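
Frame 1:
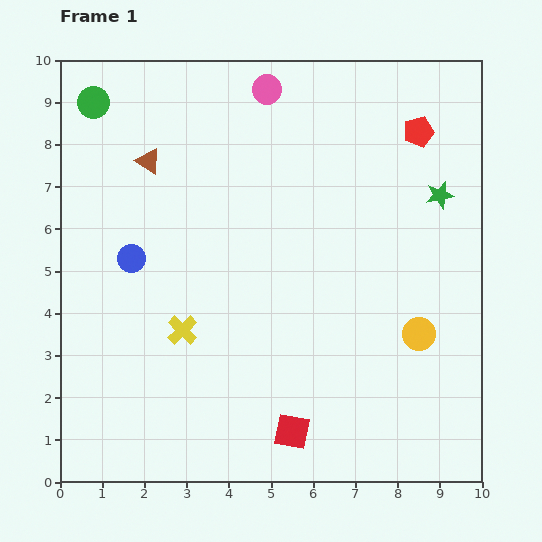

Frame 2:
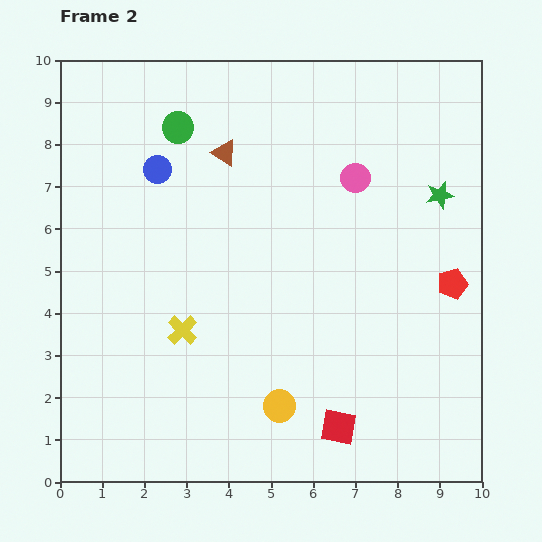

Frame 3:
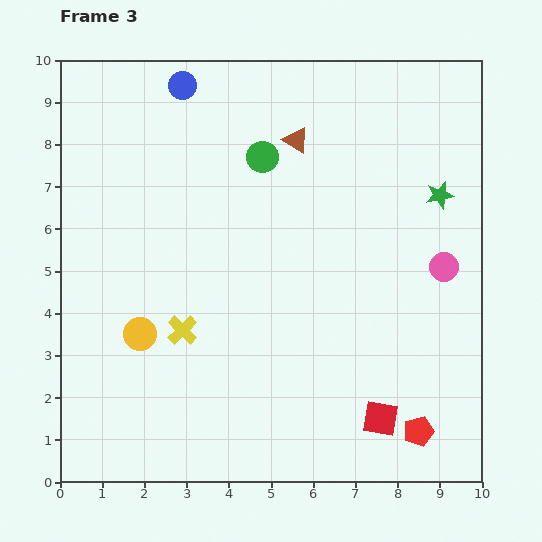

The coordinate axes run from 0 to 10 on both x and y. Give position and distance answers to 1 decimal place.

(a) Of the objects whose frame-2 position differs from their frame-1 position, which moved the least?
the red square

(moved 1.1)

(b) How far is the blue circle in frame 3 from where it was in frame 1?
4.3

The blue circle moved from (1.7, 5.3) to (2.9, 9.4), a distance of √(1.2² + 4.1²) ≈ 4.3.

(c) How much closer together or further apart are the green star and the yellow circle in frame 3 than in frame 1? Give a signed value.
+4.5

Distance in frame 1: 3.3. Distance in frame 3: 7.8.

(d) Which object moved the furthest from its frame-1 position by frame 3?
the red pentagon

(moved 7.1; next 6.6)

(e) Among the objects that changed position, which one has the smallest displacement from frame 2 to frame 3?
the red square

(moved 1.0)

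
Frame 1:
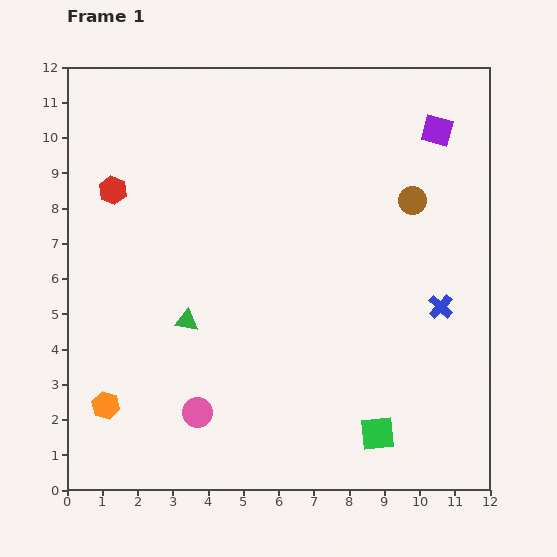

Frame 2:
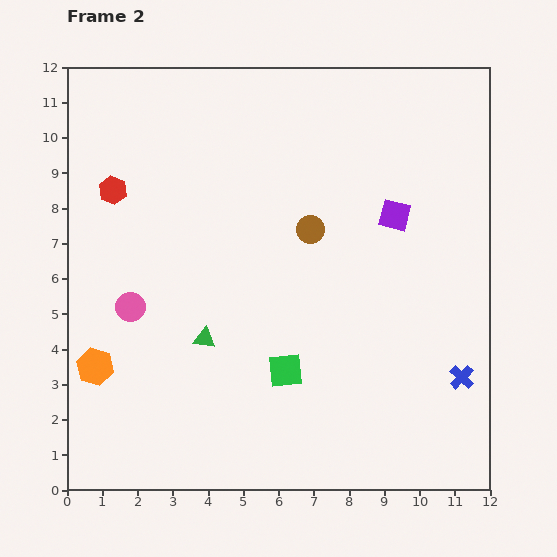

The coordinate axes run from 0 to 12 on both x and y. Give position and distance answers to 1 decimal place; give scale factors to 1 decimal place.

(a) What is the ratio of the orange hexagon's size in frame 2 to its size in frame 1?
1.3×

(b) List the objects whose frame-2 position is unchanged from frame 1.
the red hexagon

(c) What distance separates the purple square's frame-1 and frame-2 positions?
2.7

The purple square moved from (10.5, 10.2) to (9.3, 7.8), a distance of √(1.2² + 2.4²) ≈ 2.7.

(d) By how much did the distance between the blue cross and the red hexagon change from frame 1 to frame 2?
+1.3

Distance in frame 1: 9.9. Distance in frame 2: 11.2.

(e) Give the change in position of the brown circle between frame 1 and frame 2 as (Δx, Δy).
(-2.9, -0.8)

The brown circle was at (9.8, 8.2) in frame 1 and (6.9, 7.4) in frame 2.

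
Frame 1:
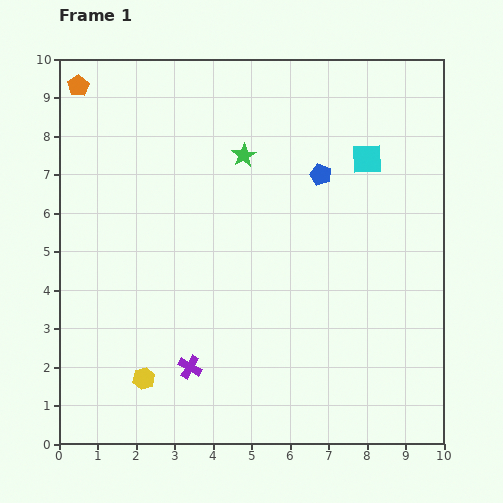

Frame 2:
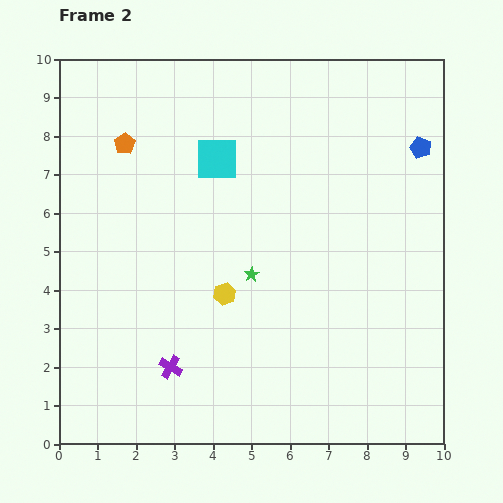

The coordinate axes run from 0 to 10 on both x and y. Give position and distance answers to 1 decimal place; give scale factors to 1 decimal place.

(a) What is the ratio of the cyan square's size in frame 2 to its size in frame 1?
1.4×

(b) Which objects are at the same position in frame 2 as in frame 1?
none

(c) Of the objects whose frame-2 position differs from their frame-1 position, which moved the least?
the purple cross

(moved 0.5)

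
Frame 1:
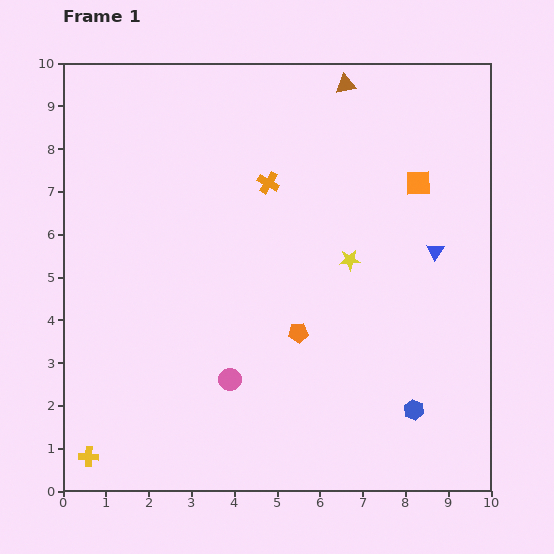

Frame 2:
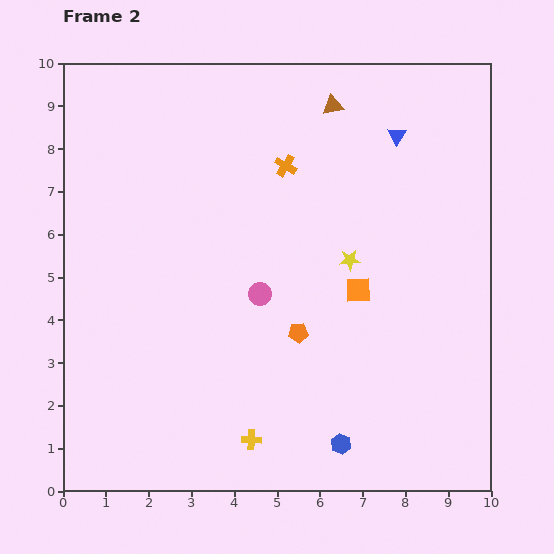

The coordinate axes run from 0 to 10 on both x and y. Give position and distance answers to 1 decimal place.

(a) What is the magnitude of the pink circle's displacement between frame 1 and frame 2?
2.1

The pink circle moved from (3.9, 2.6) to (4.6, 4.6), a distance of √(0.7² + 2.0²) ≈ 2.1.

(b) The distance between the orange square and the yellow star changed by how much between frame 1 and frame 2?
-1.7

Distance in frame 1: 2.4. Distance in frame 2: 0.7.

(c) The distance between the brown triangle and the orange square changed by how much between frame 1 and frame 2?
+1.4

Distance in frame 1: 2.9. Distance in frame 2: 4.3.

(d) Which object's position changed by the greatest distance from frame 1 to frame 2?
the yellow cross

(moved 3.8; next 2.9)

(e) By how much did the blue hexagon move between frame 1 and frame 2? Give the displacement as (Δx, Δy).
(-1.7, -0.8)

The blue hexagon was at (8.2, 1.9) in frame 1 and (6.5, 1.1) in frame 2.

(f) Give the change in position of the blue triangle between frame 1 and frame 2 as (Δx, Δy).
(-0.9, 2.7)

The blue triangle was at (8.7, 5.6) in frame 1 and (7.8, 8.3) in frame 2.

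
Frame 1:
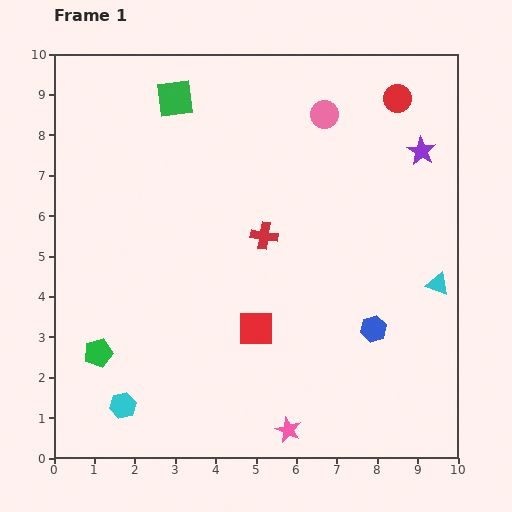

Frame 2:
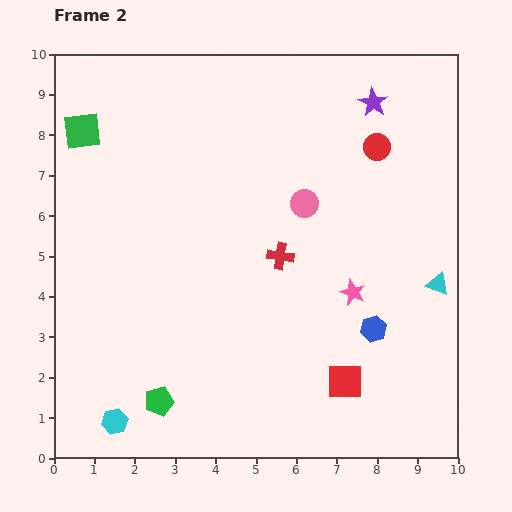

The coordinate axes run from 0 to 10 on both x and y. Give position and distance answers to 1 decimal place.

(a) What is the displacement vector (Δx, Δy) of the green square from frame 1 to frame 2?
(-2.3, -0.8)

The green square was at (3.0, 8.9) in frame 1 and (0.7, 8.1) in frame 2.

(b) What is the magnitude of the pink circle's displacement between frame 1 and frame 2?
2.3

The pink circle moved from (6.7, 8.5) to (6.2, 6.3), a distance of √(0.5² + 2.2²) ≈ 2.3.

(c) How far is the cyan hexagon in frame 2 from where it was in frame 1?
0.4

The cyan hexagon moved from (1.7, 1.3) to (1.5, 0.9), a distance of √(0.2² + 0.4²) ≈ 0.4.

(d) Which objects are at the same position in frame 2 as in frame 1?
the cyan triangle, the blue hexagon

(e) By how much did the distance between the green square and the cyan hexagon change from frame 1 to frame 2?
-0.5

Distance in frame 1: 7.7. Distance in frame 2: 7.2.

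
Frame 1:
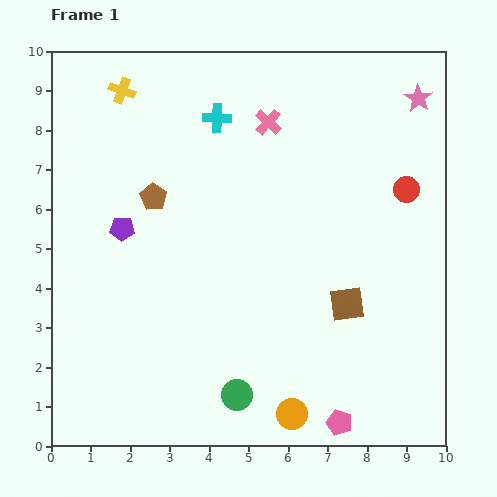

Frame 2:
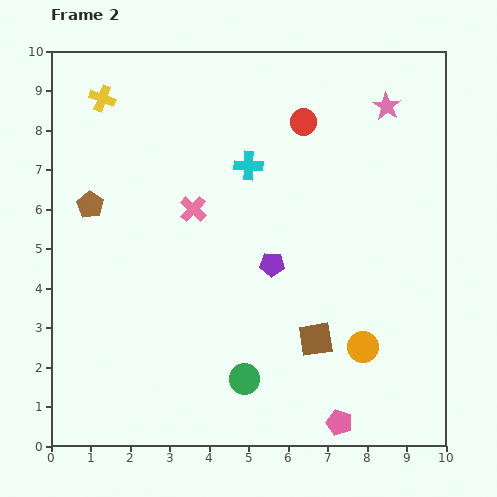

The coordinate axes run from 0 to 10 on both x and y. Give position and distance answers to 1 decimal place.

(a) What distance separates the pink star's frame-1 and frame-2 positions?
0.8

The pink star moved from (9.3, 8.8) to (8.5, 8.6), a distance of √(0.8² + 0.2²) ≈ 0.8.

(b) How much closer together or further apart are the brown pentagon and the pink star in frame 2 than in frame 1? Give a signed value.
+0.7

Distance in frame 1: 7.2. Distance in frame 2: 7.9.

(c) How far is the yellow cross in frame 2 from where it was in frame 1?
0.5

The yellow cross moved from (1.8, 9.0) to (1.3, 8.8), a distance of √(0.5² + 0.2²) ≈ 0.5.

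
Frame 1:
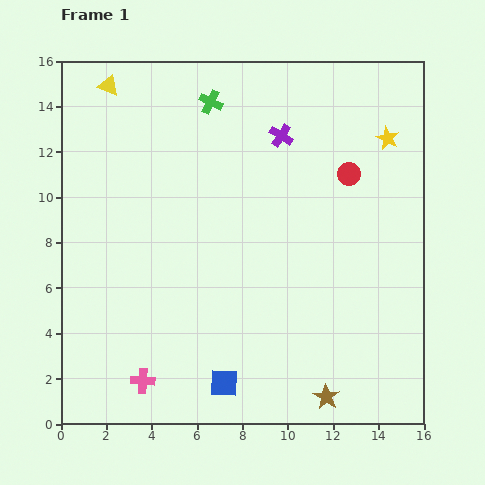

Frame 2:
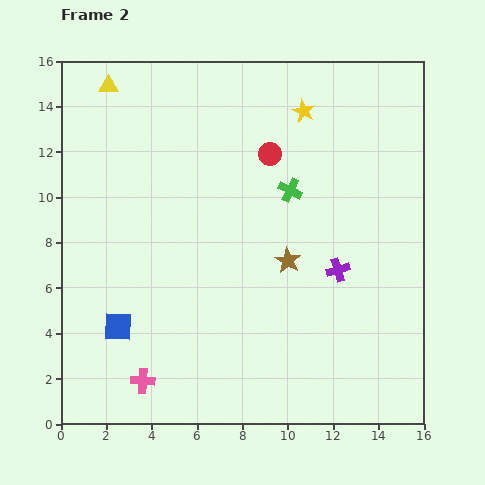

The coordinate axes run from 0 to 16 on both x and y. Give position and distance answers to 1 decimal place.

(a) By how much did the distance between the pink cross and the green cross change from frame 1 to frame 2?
-2.1

Distance in frame 1: 12.7. Distance in frame 2: 10.6.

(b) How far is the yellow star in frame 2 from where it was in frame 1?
3.9

The yellow star moved from (14.4, 12.6) to (10.7, 13.8), a distance of √(3.7² + 1.2²) ≈ 3.9.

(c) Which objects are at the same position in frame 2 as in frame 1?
the yellow triangle, the pink cross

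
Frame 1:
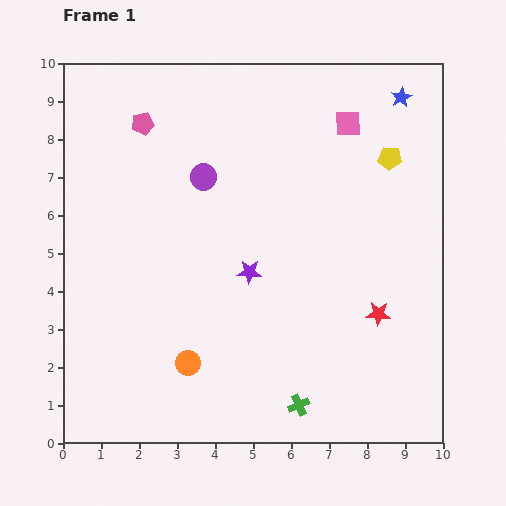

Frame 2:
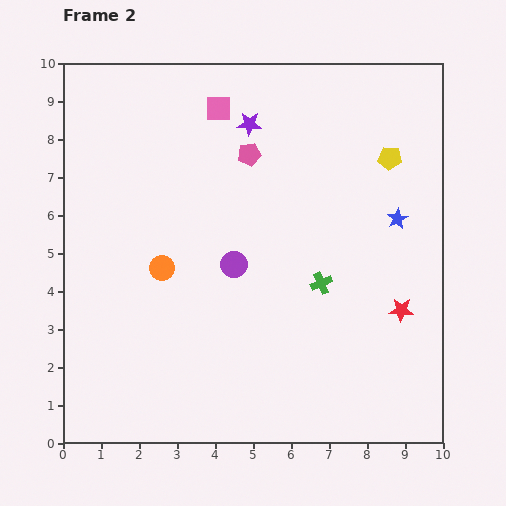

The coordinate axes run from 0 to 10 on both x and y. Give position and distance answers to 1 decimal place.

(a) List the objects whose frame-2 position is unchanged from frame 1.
the yellow pentagon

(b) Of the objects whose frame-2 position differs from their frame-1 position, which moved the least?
the red star

(moved 0.6)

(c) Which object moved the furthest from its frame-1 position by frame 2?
the purple star

(moved 3.9; next 3.4)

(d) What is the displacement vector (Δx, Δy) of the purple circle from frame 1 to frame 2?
(0.8, -2.3)

The purple circle was at (3.7, 7.0) in frame 1 and (4.5, 4.7) in frame 2.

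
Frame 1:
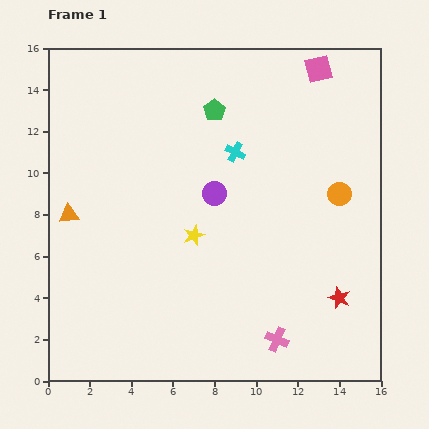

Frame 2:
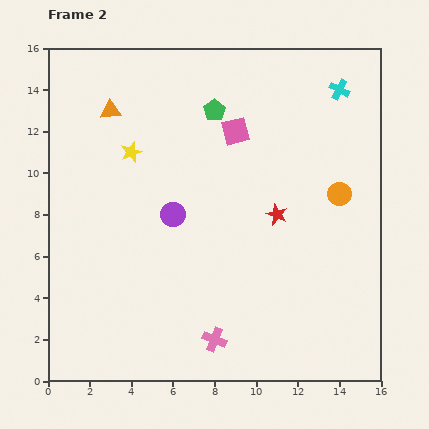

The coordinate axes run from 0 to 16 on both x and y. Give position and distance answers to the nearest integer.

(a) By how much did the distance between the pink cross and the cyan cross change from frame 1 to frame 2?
+4

Distance in frame 1: 9. Distance in frame 2: 13.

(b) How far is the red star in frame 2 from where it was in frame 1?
5

The red star moved from (14, 4) to (11, 8), a distance of √(3² + 4²) ≈ 5.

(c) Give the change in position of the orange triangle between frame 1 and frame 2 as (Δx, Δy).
(2, 5)

The orange triangle was at (1, 8) in frame 1 and (3, 13) in frame 2.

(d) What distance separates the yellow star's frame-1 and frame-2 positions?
5

The yellow star moved from (7, 7) to (4, 11), a distance of √(3² + 4²) ≈ 5.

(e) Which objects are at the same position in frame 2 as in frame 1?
the orange circle, the green pentagon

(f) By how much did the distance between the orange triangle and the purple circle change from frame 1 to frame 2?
-1

Distance in frame 1: 7. Distance in frame 2: 6.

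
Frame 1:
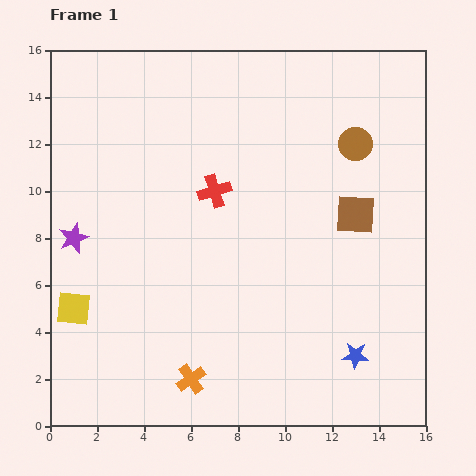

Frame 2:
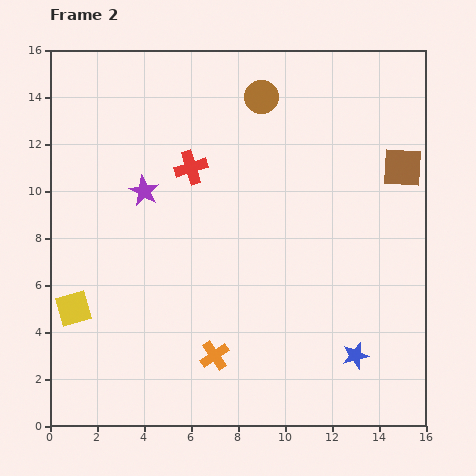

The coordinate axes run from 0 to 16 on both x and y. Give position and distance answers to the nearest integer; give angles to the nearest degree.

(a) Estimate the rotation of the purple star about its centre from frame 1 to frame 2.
21° counter-clockwise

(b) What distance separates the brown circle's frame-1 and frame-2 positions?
4

The brown circle moved from (13, 12) to (9, 14), a distance of √(4² + 2²) ≈ 4.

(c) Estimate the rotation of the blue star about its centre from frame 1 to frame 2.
16° counter-clockwise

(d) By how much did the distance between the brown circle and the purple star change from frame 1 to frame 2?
-7

Distance in frame 1: 13. Distance in frame 2: 6.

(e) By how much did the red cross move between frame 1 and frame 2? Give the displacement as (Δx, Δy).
(-1, 1)

The red cross was at (7, 10) in frame 1 and (6, 11) in frame 2.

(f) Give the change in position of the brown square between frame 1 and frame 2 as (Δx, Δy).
(2, 2)

The brown square was at (13, 9) in frame 1 and (15, 11) in frame 2.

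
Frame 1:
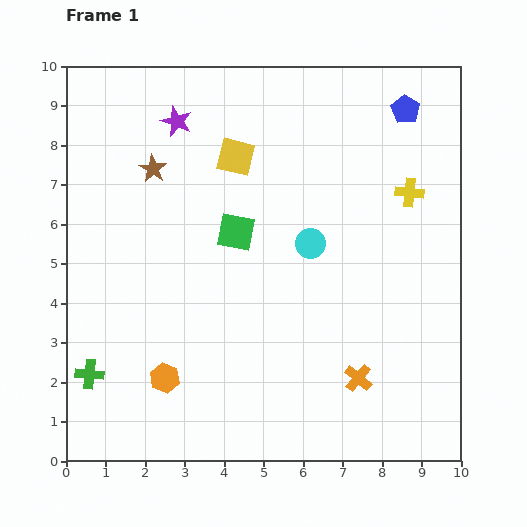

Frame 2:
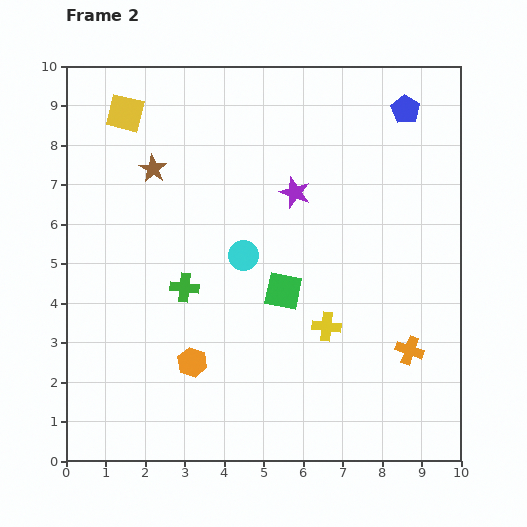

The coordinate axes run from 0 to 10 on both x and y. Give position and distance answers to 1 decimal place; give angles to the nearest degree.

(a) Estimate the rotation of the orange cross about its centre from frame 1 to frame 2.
21° counter-clockwise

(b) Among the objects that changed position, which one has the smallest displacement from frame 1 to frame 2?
the orange hexagon

(moved 0.8)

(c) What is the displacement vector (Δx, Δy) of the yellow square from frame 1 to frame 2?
(-2.8, 1.1)

The yellow square was at (4.3, 7.7) in frame 1 and (1.5, 8.8) in frame 2.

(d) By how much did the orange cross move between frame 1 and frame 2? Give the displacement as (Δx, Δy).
(1.3, 0.7)

The orange cross was at (7.4, 2.1) in frame 1 and (8.7, 2.8) in frame 2.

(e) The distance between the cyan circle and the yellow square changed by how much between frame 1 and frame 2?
+1.8

Distance in frame 1: 2.9. Distance in frame 2: 4.7.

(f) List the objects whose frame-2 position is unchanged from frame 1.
the blue pentagon, the brown star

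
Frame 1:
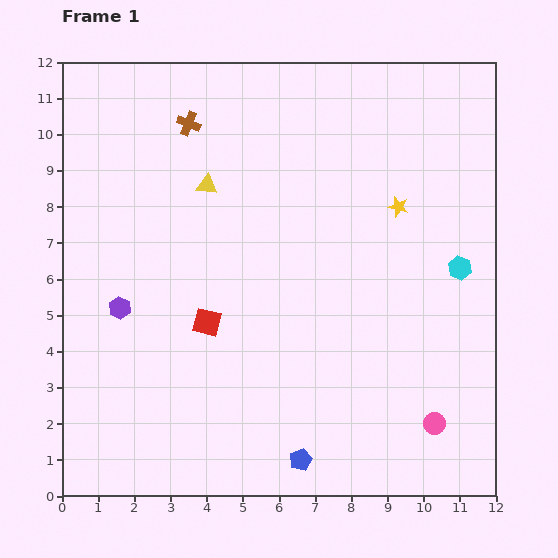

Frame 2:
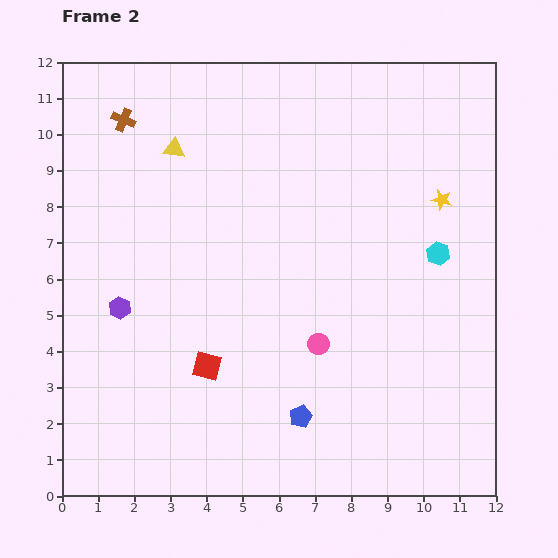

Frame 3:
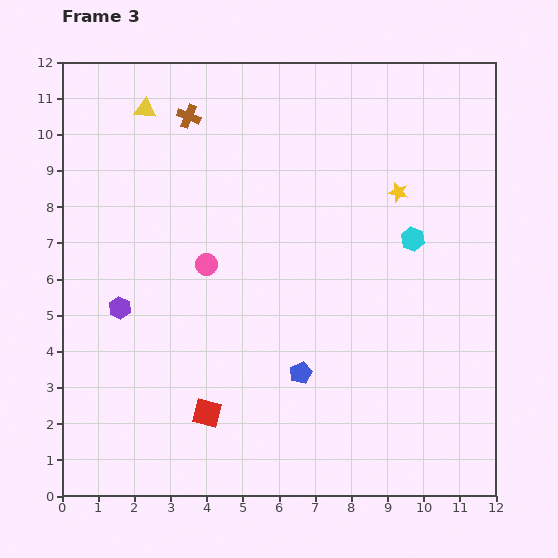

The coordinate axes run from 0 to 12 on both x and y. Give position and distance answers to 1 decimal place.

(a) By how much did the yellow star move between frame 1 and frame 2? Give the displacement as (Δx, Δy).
(1.2, 0.2)

The yellow star was at (9.3, 8.0) in frame 1 and (10.5, 8.2) in frame 2.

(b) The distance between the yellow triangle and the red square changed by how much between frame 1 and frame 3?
+4.8

Distance in frame 1: 3.8. Distance in frame 3: 8.6.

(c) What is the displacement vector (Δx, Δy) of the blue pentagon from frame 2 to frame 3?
(0.0, 1.2)

The blue pentagon was at (6.6, 2.2) in frame 2 and (6.6, 3.4) in frame 3.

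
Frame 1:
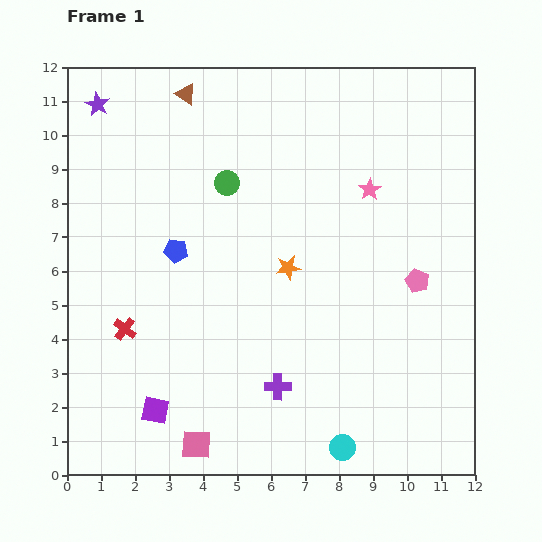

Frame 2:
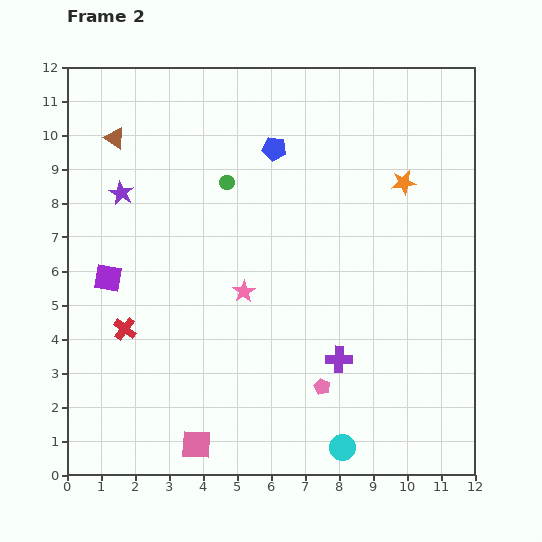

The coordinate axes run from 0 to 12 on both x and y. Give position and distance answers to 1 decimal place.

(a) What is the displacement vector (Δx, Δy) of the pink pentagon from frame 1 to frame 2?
(-2.8, -3.1)

The pink pentagon was at (10.3, 5.7) in frame 1 and (7.5, 2.6) in frame 2.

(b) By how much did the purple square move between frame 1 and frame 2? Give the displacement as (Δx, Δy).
(-1.4, 3.9)

The purple square was at (2.6, 1.9) in frame 1 and (1.2, 5.8) in frame 2.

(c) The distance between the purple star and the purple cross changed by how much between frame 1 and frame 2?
-1.7

Distance in frame 1: 9.8. Distance in frame 2: 8.1.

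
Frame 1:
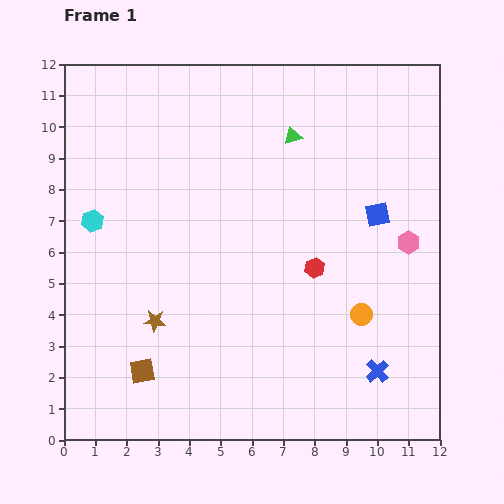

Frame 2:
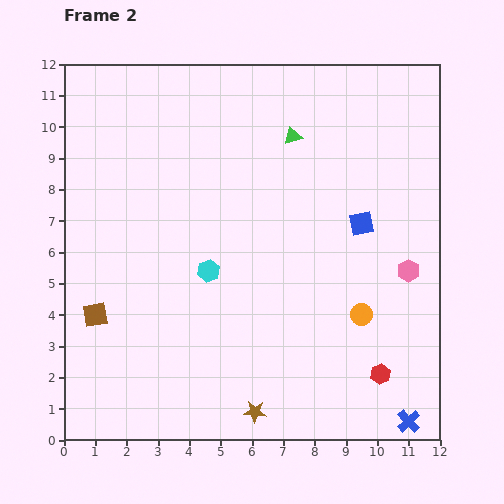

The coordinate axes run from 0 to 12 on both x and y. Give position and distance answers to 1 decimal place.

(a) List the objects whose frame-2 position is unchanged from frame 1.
the orange circle, the green triangle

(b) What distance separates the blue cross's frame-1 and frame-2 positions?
1.9

The blue cross moved from (10.0, 2.2) to (11.0, 0.6), a distance of √(1.0² + 1.6²) ≈ 1.9.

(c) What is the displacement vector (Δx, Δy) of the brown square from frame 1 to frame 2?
(-1.5, 1.8)

The brown square was at (2.5, 2.2) in frame 1 and (1.0, 4.0) in frame 2.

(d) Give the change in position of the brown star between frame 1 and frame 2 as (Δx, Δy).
(3.2, -2.9)

The brown star was at (2.9, 3.8) in frame 1 and (6.1, 0.9) in frame 2.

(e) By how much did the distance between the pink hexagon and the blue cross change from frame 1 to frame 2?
+0.6

Distance in frame 1: 4.2. Distance in frame 2: 4.8.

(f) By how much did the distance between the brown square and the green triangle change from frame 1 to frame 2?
-0.4

Distance in frame 1: 8.9. Distance in frame 2: 8.5.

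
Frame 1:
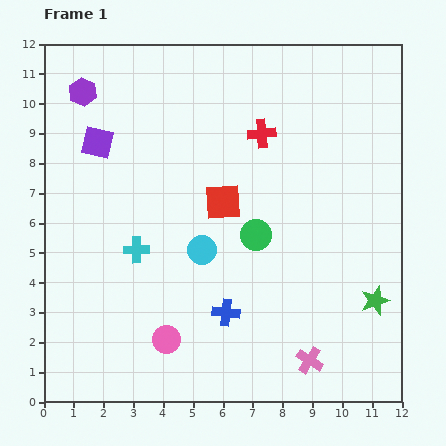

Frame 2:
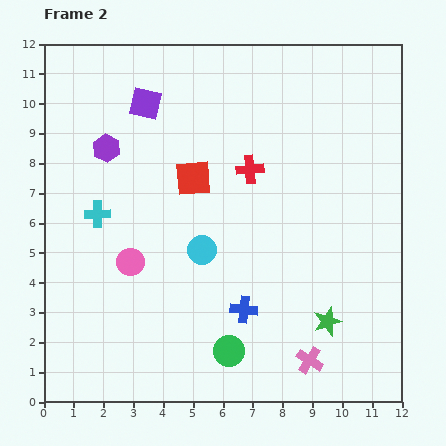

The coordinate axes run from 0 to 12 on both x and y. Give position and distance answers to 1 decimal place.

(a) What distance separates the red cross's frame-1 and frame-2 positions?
1.3

The red cross moved from (7.3, 9.0) to (6.9, 7.8), a distance of √(0.4² + 1.2²) ≈ 1.3.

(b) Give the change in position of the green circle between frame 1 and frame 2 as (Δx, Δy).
(-0.9, -3.9)

The green circle was at (7.1, 5.6) in frame 1 and (6.2, 1.7) in frame 2.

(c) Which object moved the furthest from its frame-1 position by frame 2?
the green circle

(moved 4.0; next 2.9)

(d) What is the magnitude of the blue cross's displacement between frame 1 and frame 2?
0.6

The blue cross moved from (6.1, 3.0) to (6.7, 3.1), a distance of √(0.6² + 0.1²) ≈ 0.6.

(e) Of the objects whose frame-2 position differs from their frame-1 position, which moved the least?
the blue cross

(moved 0.6)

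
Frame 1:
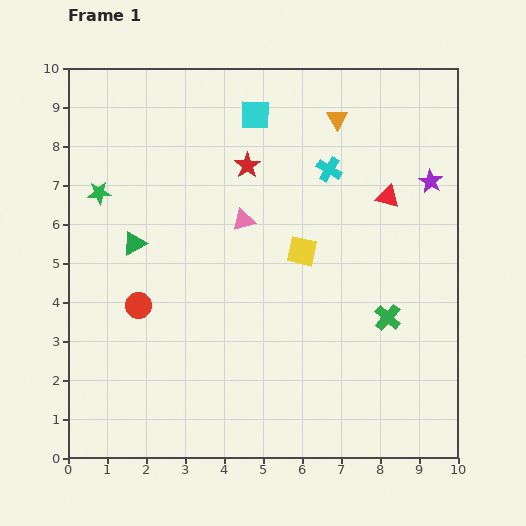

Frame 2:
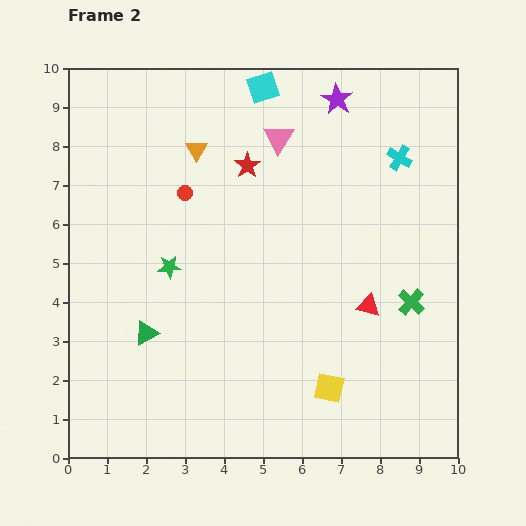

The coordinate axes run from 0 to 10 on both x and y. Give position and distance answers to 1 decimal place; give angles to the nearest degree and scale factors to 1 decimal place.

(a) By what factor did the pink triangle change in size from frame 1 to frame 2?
1.4×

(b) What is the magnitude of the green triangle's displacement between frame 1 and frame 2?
2.3

The green triangle moved from (1.7, 5.5) to (2.0, 3.2), a distance of √(0.3² + 2.3²) ≈ 2.3.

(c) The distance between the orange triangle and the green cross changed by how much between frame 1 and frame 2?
+1.4

Distance in frame 1: 5.3. Distance in frame 2: 6.7.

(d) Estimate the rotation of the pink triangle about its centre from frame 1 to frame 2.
41° counter-clockwise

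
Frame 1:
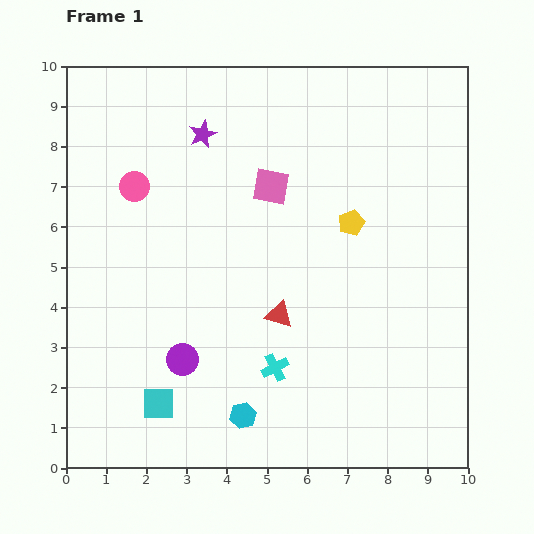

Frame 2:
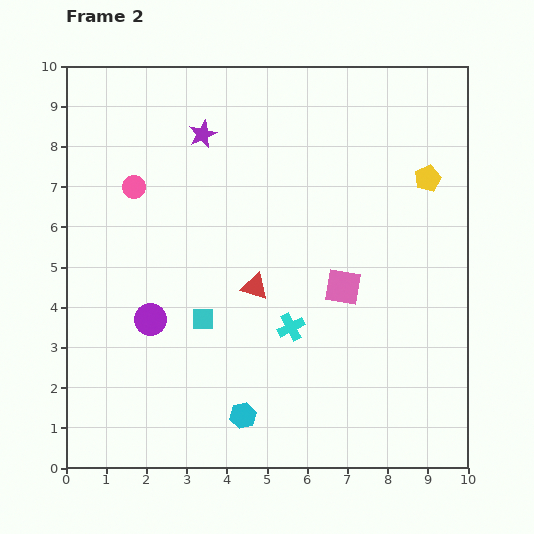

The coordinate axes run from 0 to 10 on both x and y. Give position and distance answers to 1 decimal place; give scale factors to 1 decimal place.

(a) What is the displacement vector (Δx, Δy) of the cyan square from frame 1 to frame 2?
(1.1, 2.1)

The cyan square was at (2.3, 1.6) in frame 1 and (3.4, 3.7) in frame 2.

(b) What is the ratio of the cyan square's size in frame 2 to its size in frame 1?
0.7×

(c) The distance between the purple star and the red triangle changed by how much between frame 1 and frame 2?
-0.9

Distance in frame 1: 4.9. Distance in frame 2: 4.0.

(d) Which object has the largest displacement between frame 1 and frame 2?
the pink square

(moved 3.1; next 2.4)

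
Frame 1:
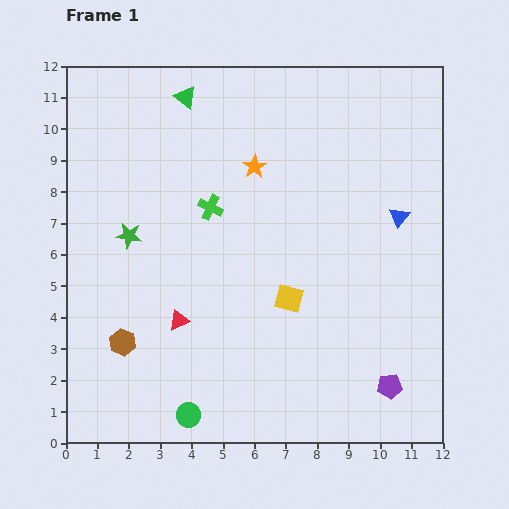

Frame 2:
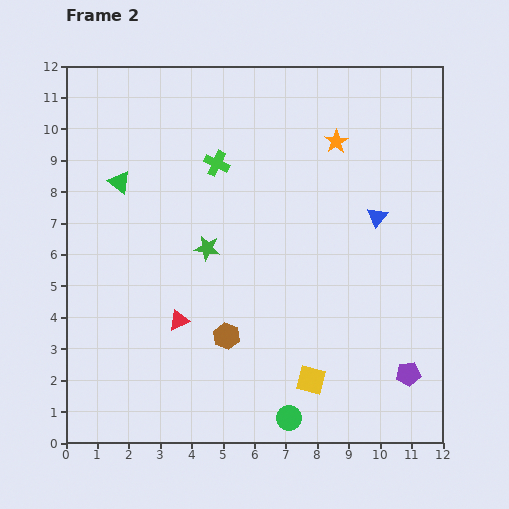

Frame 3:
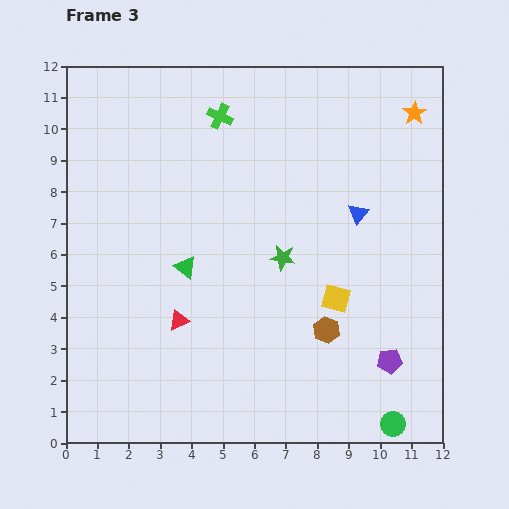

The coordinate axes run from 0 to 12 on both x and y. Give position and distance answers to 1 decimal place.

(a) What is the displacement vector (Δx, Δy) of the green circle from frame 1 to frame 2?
(3.2, -0.1)

The green circle was at (3.9, 0.9) in frame 1 and (7.1, 0.8) in frame 2.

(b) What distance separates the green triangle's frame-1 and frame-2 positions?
3.4

The green triangle moved from (3.8, 11.0) to (1.7, 8.3), a distance of √(2.1² + 2.7²) ≈ 3.4.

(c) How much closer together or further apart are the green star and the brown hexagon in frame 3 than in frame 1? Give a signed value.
-0.7

Distance in frame 1: 3.4. Distance in frame 3: 2.7.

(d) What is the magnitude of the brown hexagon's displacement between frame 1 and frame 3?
6.5

The brown hexagon moved from (1.8, 3.2) to (8.3, 3.6), a distance of √(6.5² + 0.4²) ≈ 6.5.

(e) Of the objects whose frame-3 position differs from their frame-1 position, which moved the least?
the purple pentagon

(moved 0.8)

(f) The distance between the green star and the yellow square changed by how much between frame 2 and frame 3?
-3.2

Distance in frame 2: 5.3. Distance in frame 3: 2.1.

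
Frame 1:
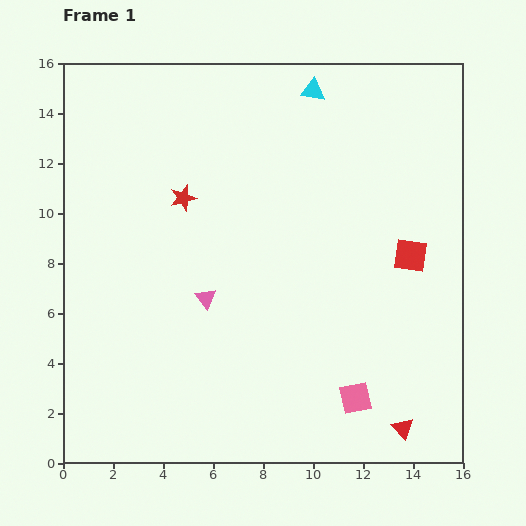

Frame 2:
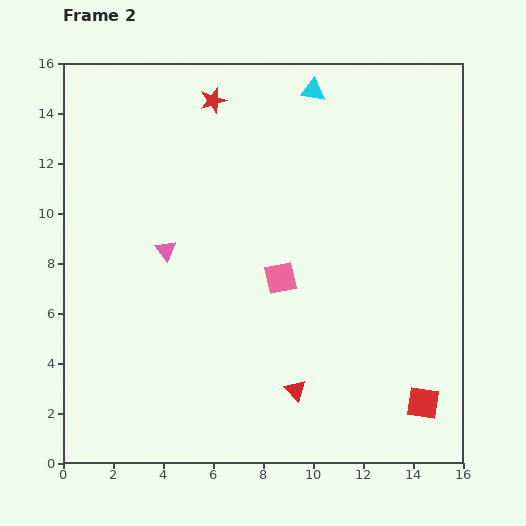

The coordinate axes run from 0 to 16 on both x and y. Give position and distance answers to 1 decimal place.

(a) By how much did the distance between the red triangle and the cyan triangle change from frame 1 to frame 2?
-2.0

Distance in frame 1: 14.0. Distance in frame 2: 12.0.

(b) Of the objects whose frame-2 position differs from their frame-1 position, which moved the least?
the pink triangle

(moved 2.5)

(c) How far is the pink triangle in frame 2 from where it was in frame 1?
2.5

The pink triangle moved from (5.7, 6.6) to (4.1, 8.5), a distance of √(1.6² + 1.9²) ≈ 2.5.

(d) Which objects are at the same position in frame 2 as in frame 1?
the cyan triangle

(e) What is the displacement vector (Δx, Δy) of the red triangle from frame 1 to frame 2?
(-4.3, 1.5)

The red triangle was at (13.6, 1.4) in frame 1 and (9.3, 2.9) in frame 2.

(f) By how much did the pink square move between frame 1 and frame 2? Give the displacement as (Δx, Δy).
(-3.0, 4.8)

The pink square was at (11.7, 2.6) in frame 1 and (8.7, 7.4) in frame 2.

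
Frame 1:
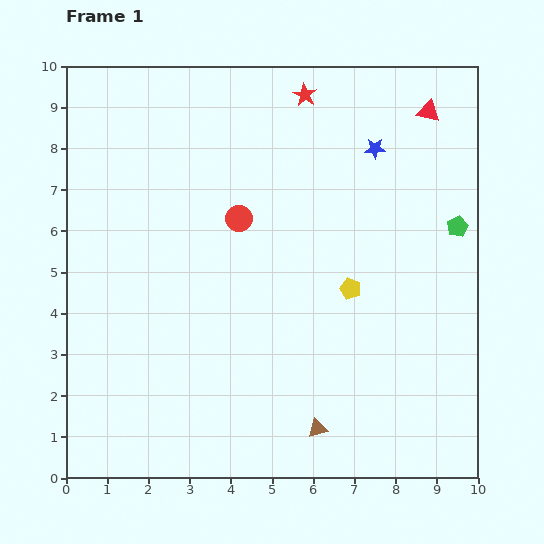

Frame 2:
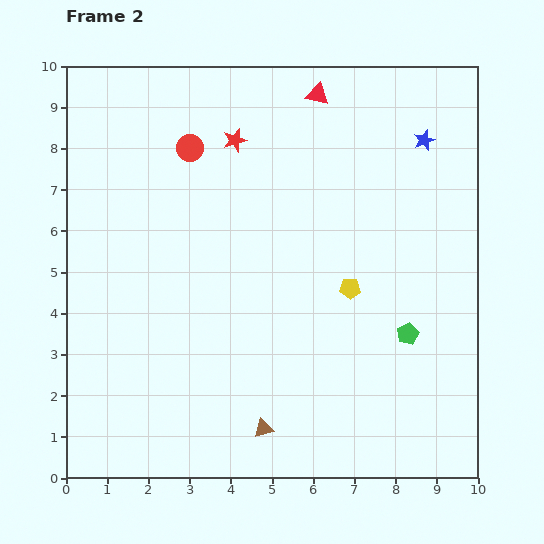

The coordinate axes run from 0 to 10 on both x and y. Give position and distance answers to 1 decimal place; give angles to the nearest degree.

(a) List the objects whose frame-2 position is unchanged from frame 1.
the yellow pentagon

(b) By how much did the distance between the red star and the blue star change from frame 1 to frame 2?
+2.5

Distance in frame 1: 2.1. Distance in frame 2: 4.6.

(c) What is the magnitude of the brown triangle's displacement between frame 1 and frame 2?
1.3

The brown triangle moved from (6.1, 1.2) to (4.8, 1.2), a distance of √(1.3² + 0.0²) ≈ 1.3.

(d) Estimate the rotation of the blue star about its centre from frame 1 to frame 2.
20° counter-clockwise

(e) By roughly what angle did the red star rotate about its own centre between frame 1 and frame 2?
25° clockwise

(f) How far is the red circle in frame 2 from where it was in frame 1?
2.1

The red circle moved from (4.2, 6.3) to (3.0, 8.0), a distance of √(1.2² + 1.7²) ≈ 2.1.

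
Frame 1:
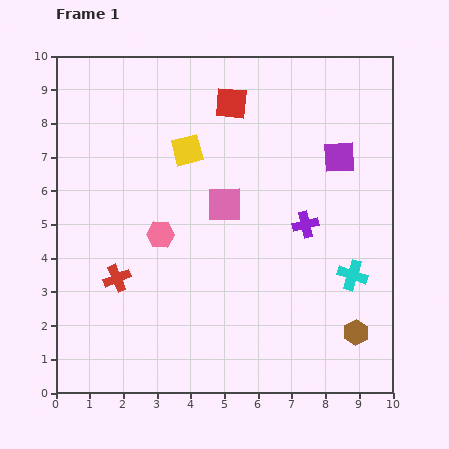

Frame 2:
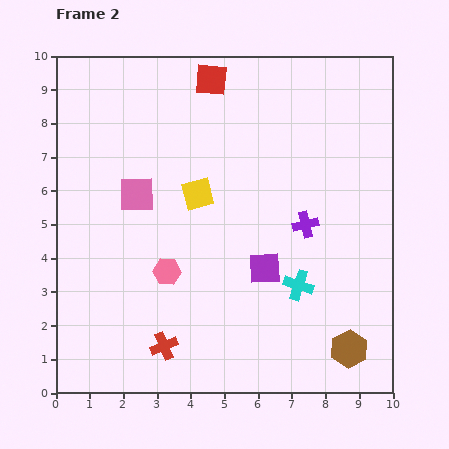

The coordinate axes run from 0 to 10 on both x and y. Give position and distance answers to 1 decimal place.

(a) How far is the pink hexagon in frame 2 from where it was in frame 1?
1.1

The pink hexagon moved from (3.1, 4.7) to (3.3, 3.6), a distance of √(0.2² + 1.1²) ≈ 1.1.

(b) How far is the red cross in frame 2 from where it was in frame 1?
2.4

The red cross moved from (1.8, 3.4) to (3.2, 1.4), a distance of √(1.4² + 2.0²) ≈ 2.4.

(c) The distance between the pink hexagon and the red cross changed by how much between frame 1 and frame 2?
+0.4

Distance in frame 1: 1.8. Distance in frame 2: 2.2.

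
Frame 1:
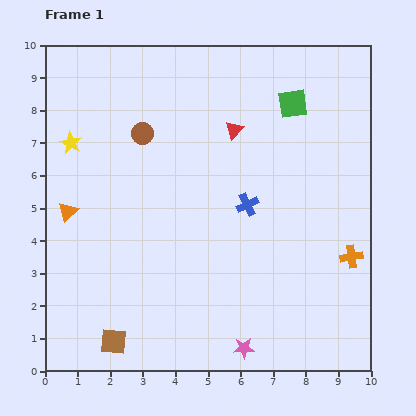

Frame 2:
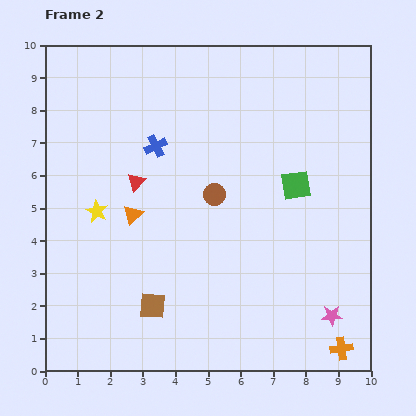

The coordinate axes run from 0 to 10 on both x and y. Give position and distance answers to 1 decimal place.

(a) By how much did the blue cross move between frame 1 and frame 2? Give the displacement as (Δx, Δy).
(-2.8, 1.8)

The blue cross was at (6.2, 5.1) in frame 1 and (3.4, 6.9) in frame 2.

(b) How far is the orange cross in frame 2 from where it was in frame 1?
2.8

The orange cross moved from (9.4, 3.5) to (9.1, 0.7), a distance of √(0.3² + 2.8²) ≈ 2.8.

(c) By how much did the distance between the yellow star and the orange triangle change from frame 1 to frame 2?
-1.0

Distance in frame 1: 2.1. Distance in frame 2: 1.1.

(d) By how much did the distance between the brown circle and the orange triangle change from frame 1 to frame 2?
-0.7

Distance in frame 1: 3.3. Distance in frame 2: 2.6.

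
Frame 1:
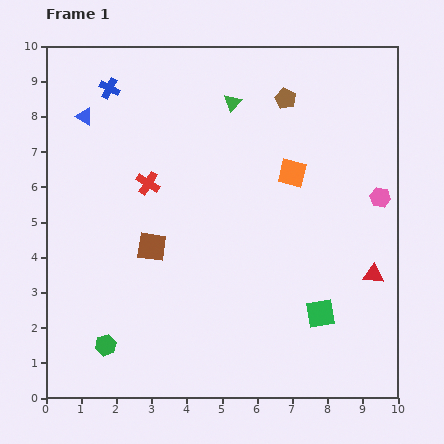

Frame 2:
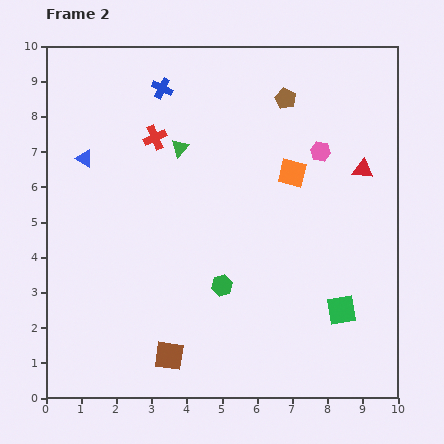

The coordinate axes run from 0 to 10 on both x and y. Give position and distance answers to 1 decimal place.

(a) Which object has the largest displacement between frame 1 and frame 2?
the green hexagon

(moved 3.7; next 3.1)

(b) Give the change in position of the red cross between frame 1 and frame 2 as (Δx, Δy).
(0.2, 1.3)

The red cross was at (2.9, 6.1) in frame 1 and (3.1, 7.4) in frame 2.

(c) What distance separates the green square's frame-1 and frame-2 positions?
0.6

The green square moved from (7.8, 2.4) to (8.4, 2.5), a distance of √(0.6² + 0.1²) ≈ 0.6.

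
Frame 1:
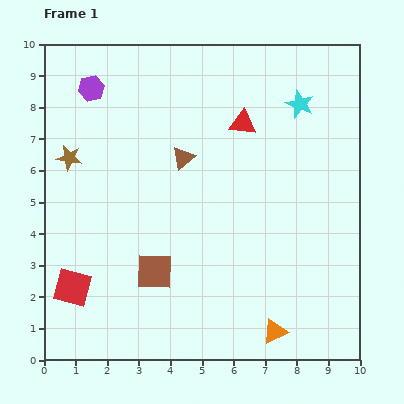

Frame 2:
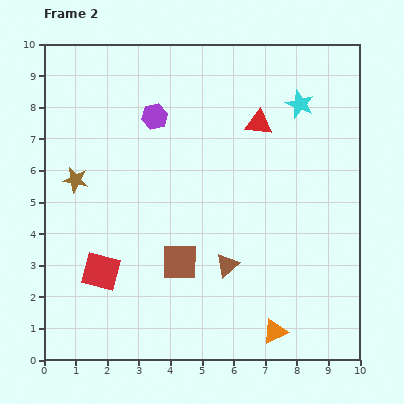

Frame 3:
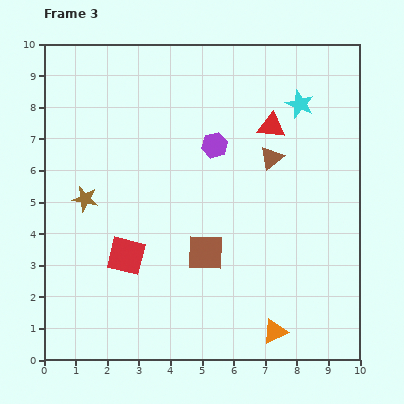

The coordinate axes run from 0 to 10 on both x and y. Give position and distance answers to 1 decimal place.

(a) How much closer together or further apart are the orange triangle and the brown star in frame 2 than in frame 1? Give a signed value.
-0.6

Distance in frame 1: 8.5. Distance in frame 2: 7.9.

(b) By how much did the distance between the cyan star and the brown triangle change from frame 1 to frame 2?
+1.5

Distance in frame 1: 4.1. Distance in frame 2: 5.6.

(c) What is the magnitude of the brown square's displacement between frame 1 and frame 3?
1.7

The brown square moved from (3.5, 2.8) to (5.1, 3.4), a distance of √(1.6² + 0.6²) ≈ 1.7.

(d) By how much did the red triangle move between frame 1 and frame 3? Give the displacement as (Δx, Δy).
(0.9, -0.1)

The red triangle was at (6.3, 7.5) in frame 1 and (7.2, 7.4) in frame 3.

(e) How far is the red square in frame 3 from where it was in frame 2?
0.9

The red square moved from (1.8, 2.8) to (2.6, 3.3), a distance of √(0.8² + 0.5²) ≈ 0.9.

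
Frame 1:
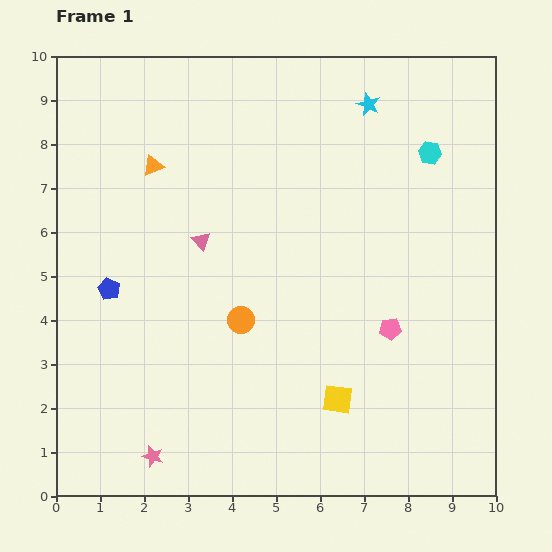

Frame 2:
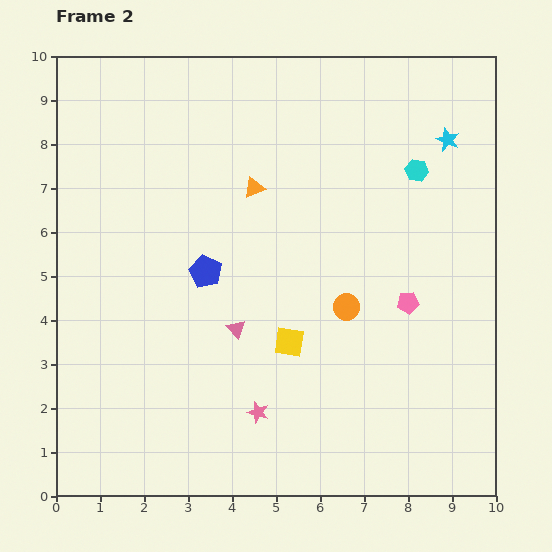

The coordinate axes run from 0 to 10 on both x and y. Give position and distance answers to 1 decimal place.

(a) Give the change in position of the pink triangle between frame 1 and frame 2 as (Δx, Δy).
(0.8, -2.0)

The pink triangle was at (3.3, 5.8) in frame 1 and (4.1, 3.8) in frame 2.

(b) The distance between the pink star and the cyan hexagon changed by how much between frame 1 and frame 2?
-2.7

Distance in frame 1: 9.3. Distance in frame 2: 6.6.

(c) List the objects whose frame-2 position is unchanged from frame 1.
none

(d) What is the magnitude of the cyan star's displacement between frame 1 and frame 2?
2.0

The cyan star moved from (7.1, 8.9) to (8.9, 8.1), a distance of √(1.8² + 0.8²) ≈ 2.0.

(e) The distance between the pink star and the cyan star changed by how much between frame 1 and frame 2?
-1.9

Distance in frame 1: 9.4. Distance in frame 2: 7.5.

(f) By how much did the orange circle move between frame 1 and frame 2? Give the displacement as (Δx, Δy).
(2.4, 0.3)

The orange circle was at (4.2, 4.0) in frame 1 and (6.6, 4.3) in frame 2.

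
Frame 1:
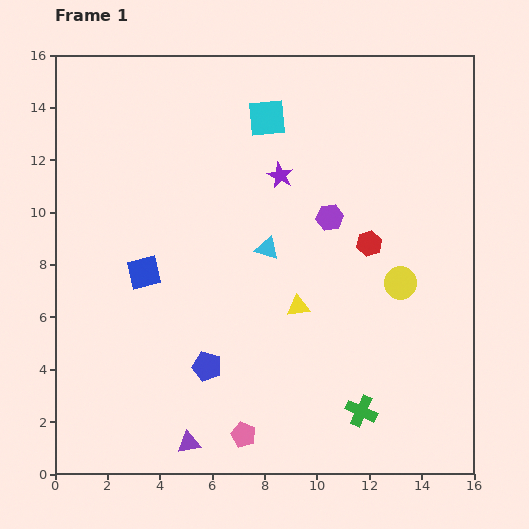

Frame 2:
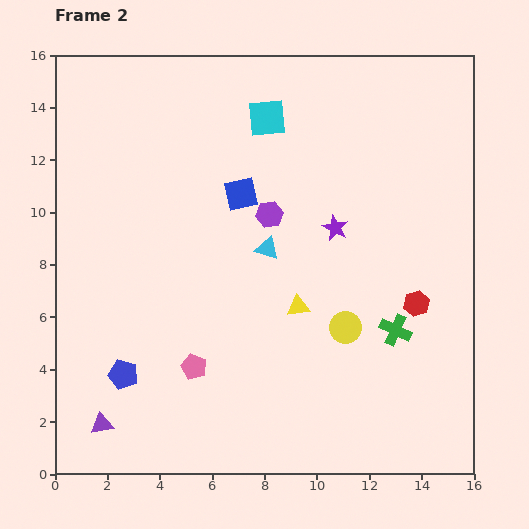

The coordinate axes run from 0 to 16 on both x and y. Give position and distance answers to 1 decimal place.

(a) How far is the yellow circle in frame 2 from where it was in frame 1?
2.7

The yellow circle moved from (13.2, 7.3) to (11.1, 5.6), a distance of √(2.1² + 1.7²) ≈ 2.7.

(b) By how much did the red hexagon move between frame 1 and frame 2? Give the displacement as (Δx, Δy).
(1.8, -2.3)

The red hexagon was at (12.0, 8.8) in frame 1 and (13.8, 6.5) in frame 2.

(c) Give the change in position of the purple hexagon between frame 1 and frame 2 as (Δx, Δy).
(-2.3, 0.1)

The purple hexagon was at (10.5, 9.8) in frame 1 and (8.2, 9.9) in frame 2.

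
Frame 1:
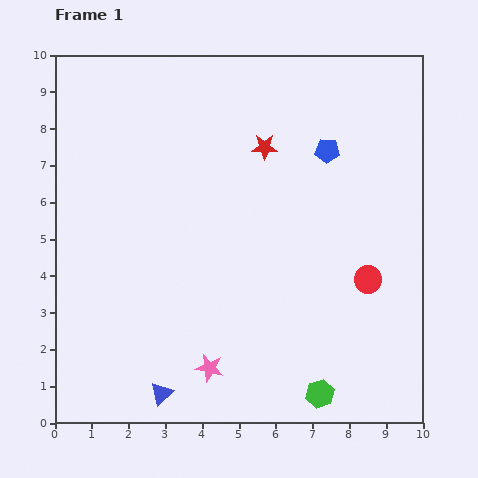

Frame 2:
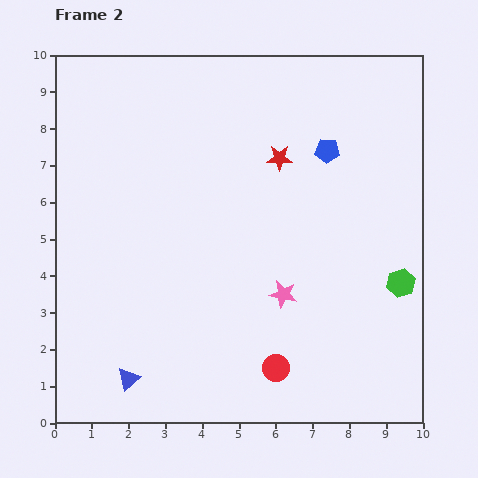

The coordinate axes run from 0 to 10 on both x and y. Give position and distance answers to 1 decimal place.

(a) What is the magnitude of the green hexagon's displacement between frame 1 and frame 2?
3.7

The green hexagon moved from (7.2, 0.8) to (9.4, 3.8), a distance of √(2.2² + 3.0²) ≈ 3.7.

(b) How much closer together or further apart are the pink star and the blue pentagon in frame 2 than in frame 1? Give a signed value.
-2.6

Distance in frame 1: 6.7. Distance in frame 2: 4.1.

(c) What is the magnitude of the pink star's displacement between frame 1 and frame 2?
2.8

The pink star moved from (4.2, 1.5) to (6.2, 3.5), a distance of √(2.0² + 2.0²) ≈ 2.8.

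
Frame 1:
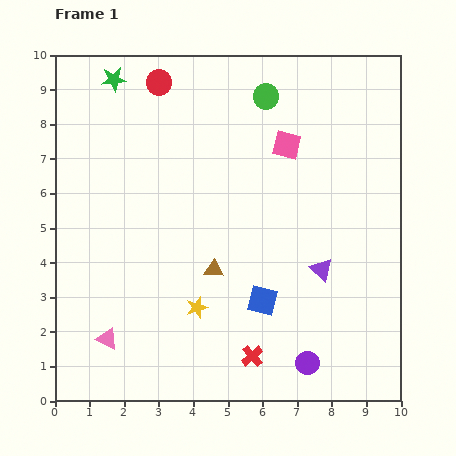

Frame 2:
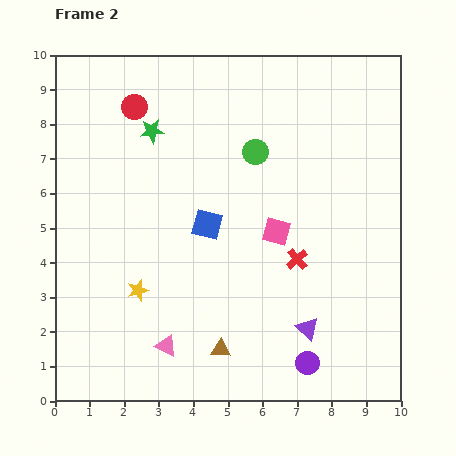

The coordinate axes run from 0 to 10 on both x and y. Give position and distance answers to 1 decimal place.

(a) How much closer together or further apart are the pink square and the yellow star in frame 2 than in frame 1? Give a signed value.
-1.1

Distance in frame 1: 5.4. Distance in frame 2: 4.3.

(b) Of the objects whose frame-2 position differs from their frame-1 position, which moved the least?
the red circle

(moved 1.0)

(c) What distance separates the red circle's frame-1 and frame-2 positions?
1.0

The red circle moved from (3.0, 9.2) to (2.3, 8.5), a distance of √(0.7² + 0.7²) ≈ 1.0.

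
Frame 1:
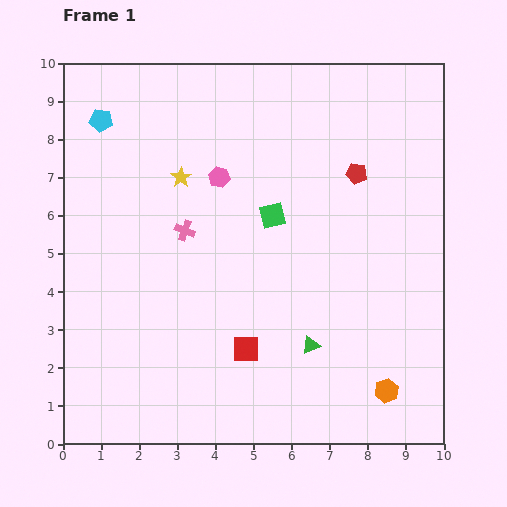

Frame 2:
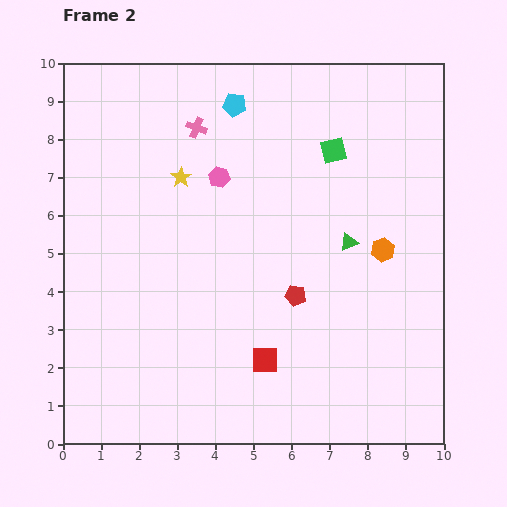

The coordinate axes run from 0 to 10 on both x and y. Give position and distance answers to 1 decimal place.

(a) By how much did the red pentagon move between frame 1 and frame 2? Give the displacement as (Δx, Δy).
(-1.6, -3.2)

The red pentagon was at (7.7, 7.1) in frame 1 and (6.1, 3.9) in frame 2.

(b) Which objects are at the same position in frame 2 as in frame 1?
the pink hexagon, the yellow star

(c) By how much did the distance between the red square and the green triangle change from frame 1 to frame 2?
+2.1

Distance in frame 1: 1.7. Distance in frame 2: 3.8.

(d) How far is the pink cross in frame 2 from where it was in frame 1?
2.7

The pink cross moved from (3.2, 5.6) to (3.5, 8.3), a distance of √(0.3² + 2.7²) ≈ 2.7.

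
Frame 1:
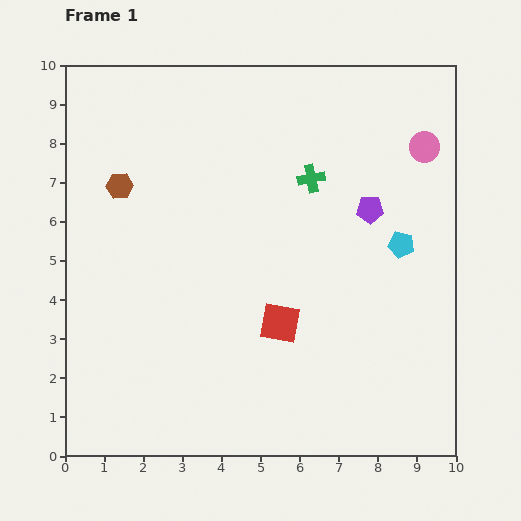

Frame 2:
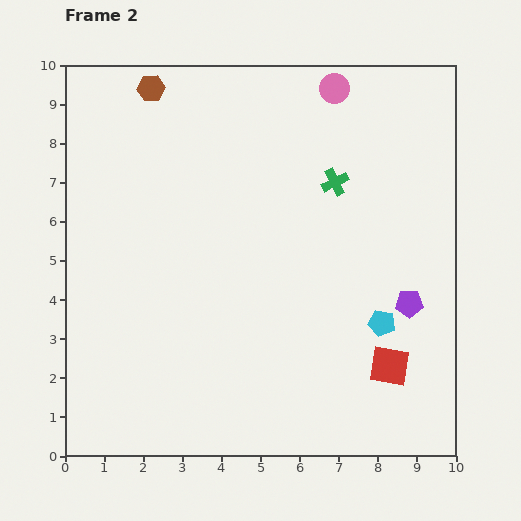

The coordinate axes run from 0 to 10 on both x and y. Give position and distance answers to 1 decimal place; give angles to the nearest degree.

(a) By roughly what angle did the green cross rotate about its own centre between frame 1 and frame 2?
16° counter-clockwise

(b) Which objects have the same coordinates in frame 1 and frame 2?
none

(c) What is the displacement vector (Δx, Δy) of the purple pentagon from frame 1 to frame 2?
(1.0, -2.4)

The purple pentagon was at (7.8, 6.3) in frame 1 and (8.8, 3.9) in frame 2.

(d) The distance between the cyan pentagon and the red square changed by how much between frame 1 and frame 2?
-2.6

Distance in frame 1: 3.7. Distance in frame 2: 1.1.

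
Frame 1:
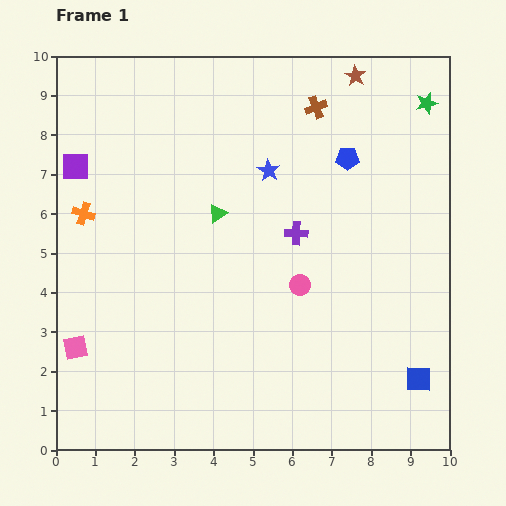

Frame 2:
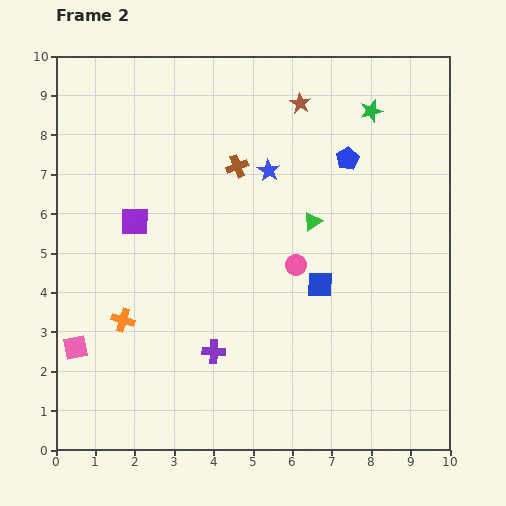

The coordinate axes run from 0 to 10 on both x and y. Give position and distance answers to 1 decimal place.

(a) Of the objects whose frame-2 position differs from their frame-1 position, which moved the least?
the pink circle

(moved 0.5)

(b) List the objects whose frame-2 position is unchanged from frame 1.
the blue star, the pink square, the blue pentagon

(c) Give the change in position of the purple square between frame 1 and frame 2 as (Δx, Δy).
(1.5, -1.4)

The purple square was at (0.5, 7.2) in frame 1 and (2.0, 5.8) in frame 2.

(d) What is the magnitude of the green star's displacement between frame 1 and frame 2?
1.4

The green star moved from (9.4, 8.8) to (8.0, 8.6), a distance of √(1.4² + 0.2²) ≈ 1.4.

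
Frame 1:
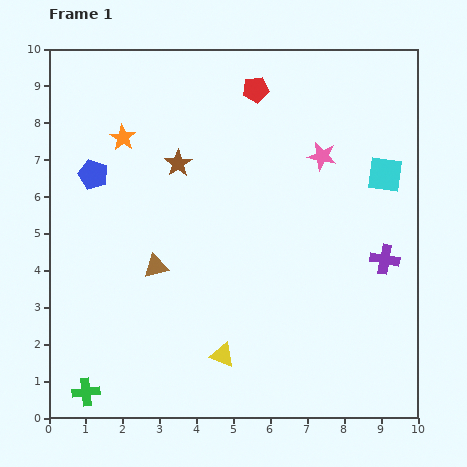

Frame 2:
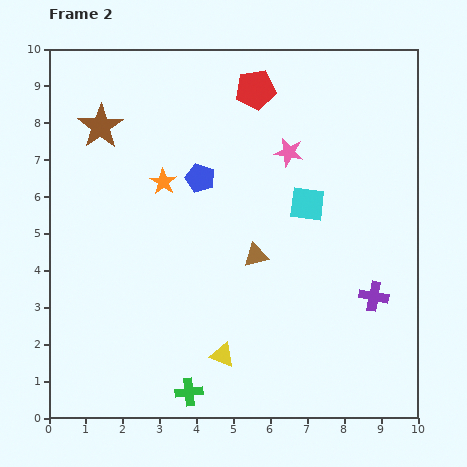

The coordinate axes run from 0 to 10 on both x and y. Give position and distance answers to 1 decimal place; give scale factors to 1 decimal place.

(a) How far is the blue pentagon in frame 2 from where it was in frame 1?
2.9

The blue pentagon moved from (1.2, 6.6) to (4.1, 6.5), a distance of √(2.9² + 0.1²) ≈ 2.9.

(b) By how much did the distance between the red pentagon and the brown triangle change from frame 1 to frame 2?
-1.0

Distance in frame 1: 5.5. Distance in frame 2: 4.5.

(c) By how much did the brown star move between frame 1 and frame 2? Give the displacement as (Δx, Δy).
(-2.1, 1.0)

The brown star was at (3.5, 6.9) in frame 1 and (1.4, 7.9) in frame 2.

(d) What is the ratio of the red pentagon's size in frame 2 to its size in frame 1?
1.5×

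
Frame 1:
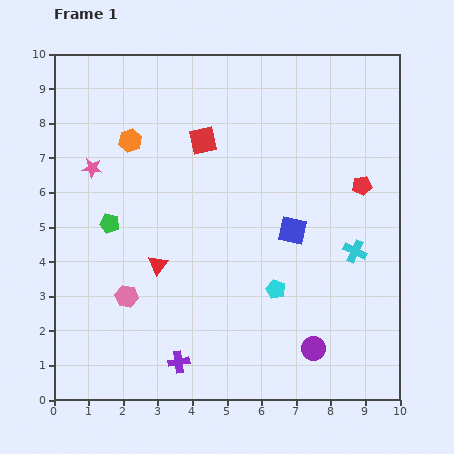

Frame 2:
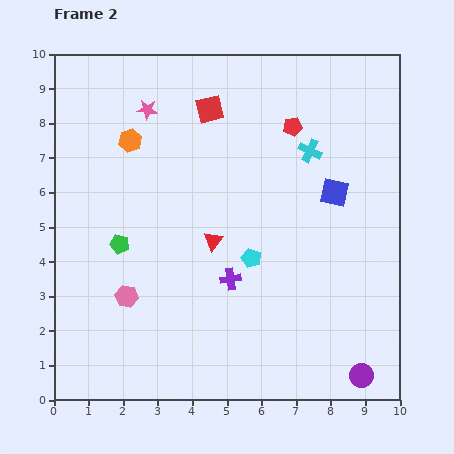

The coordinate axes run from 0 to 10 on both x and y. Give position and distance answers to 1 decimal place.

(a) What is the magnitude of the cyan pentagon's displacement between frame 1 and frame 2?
1.1

The cyan pentagon moved from (6.4, 3.2) to (5.7, 4.1), a distance of √(0.7² + 0.9²) ≈ 1.1.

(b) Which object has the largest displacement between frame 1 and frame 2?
the cyan cross

(moved 3.2; next 2.8)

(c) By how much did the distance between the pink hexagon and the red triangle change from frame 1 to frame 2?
+1.7

Distance in frame 1: 1.3. Distance in frame 2: 3.0.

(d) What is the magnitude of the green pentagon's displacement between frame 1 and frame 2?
0.7

The green pentagon moved from (1.6, 5.1) to (1.9, 4.5), a distance of √(0.3² + 0.6²) ≈ 0.7.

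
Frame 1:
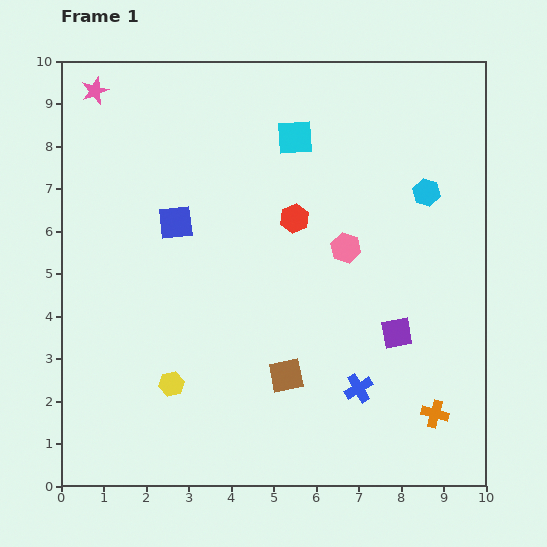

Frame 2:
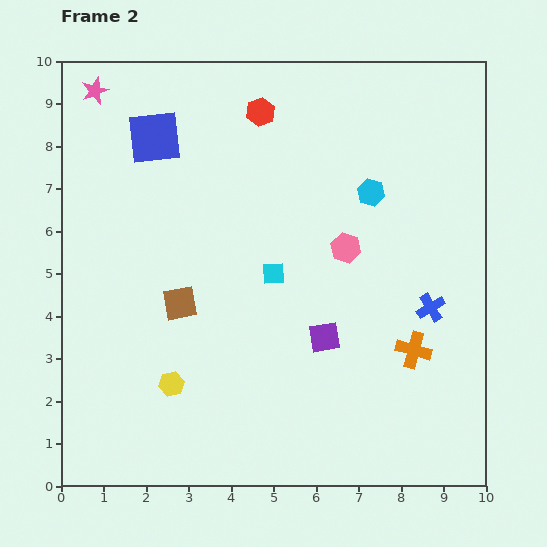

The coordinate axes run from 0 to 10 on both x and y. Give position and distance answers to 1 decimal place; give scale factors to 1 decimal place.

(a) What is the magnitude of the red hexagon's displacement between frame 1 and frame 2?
2.6

The red hexagon moved from (5.5, 6.3) to (4.7, 8.8), a distance of √(0.8² + 2.5²) ≈ 2.6.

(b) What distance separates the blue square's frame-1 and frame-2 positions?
2.1

The blue square moved from (2.7, 6.2) to (2.2, 8.2), a distance of √(0.5² + 2.0²) ≈ 2.1.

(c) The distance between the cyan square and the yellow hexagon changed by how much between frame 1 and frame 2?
-3.0

Distance in frame 1: 6.5. Distance in frame 2: 3.5.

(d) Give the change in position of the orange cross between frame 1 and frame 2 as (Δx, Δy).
(-0.5, 1.5)

The orange cross was at (8.8, 1.7) in frame 1 and (8.3, 3.2) in frame 2.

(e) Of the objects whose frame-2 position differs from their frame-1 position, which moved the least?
the cyan hexagon

(moved 1.3)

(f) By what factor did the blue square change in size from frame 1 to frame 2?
1.5×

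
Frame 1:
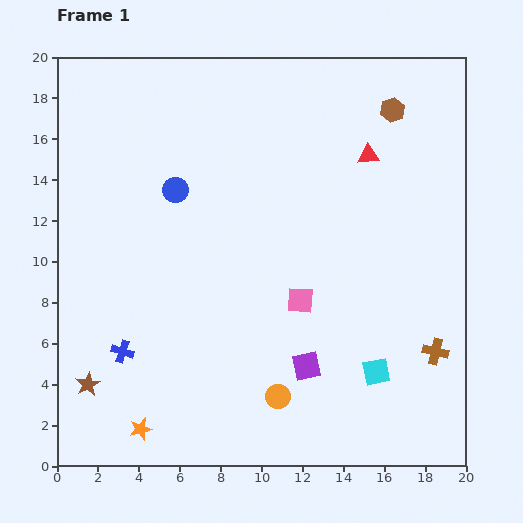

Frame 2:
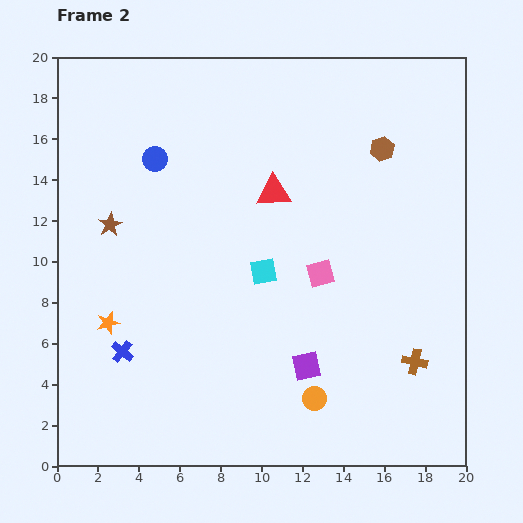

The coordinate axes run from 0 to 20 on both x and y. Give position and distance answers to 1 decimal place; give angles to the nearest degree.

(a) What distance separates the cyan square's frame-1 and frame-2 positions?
7.4

The cyan square moved from (15.6, 4.6) to (10.1, 9.5), a distance of √(5.5² + 4.9²) ≈ 7.4.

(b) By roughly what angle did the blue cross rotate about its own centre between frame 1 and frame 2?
21° clockwise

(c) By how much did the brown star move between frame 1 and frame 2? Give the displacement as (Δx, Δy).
(1.1, 7.8)

The brown star was at (1.5, 4.0) in frame 1 and (2.6, 11.8) in frame 2.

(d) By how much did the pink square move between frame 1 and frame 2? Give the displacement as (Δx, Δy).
(1.0, 1.3)

The pink square was at (11.9, 8.1) in frame 1 and (12.9, 9.4) in frame 2.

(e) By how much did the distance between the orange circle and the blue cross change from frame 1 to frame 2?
+1.8

Distance in frame 1: 7.9. Distance in frame 2: 9.7.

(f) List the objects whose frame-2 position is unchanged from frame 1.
the purple square, the blue cross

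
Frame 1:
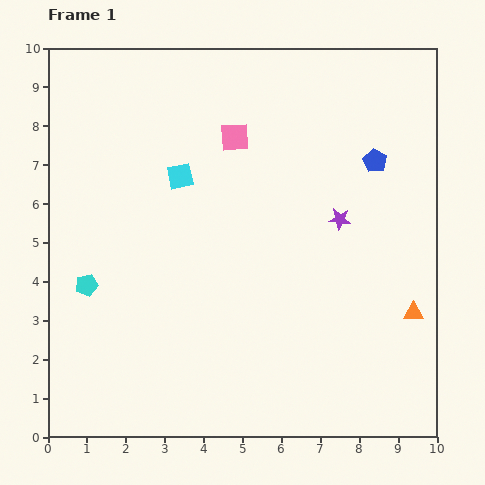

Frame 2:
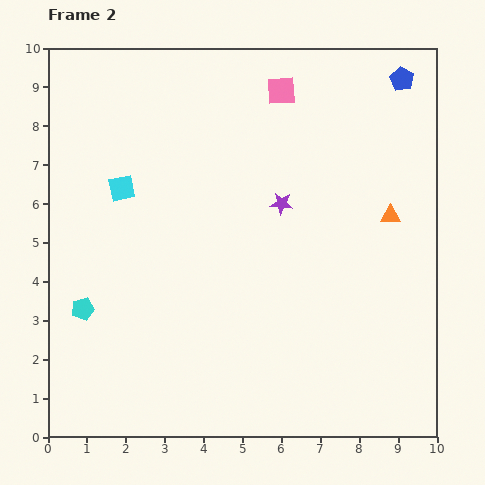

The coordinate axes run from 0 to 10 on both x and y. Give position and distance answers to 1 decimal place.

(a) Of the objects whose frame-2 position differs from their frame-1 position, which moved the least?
the cyan pentagon

(moved 0.6)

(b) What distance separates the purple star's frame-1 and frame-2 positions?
1.6

The purple star moved from (7.5, 5.6) to (6.0, 6.0), a distance of √(1.5² + 0.4²) ≈ 1.6.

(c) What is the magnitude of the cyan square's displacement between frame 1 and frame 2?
1.5

The cyan square moved from (3.4, 6.7) to (1.9, 6.4), a distance of √(1.5² + 0.3²) ≈ 1.5.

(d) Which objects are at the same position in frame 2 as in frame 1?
none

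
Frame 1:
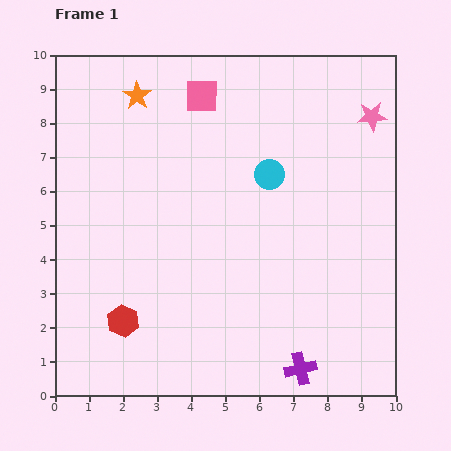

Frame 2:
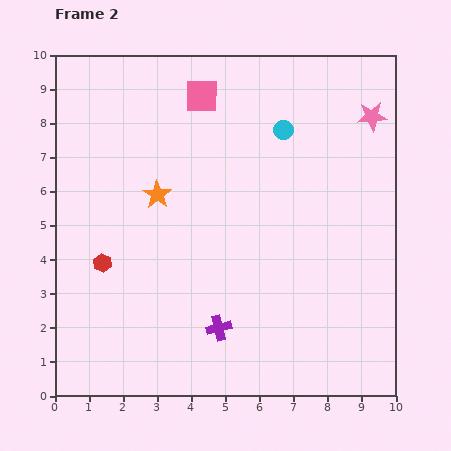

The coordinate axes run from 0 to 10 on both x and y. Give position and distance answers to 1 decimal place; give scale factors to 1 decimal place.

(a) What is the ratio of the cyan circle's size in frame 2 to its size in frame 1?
0.6×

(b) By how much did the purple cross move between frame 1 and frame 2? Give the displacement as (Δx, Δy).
(-2.4, 1.2)

The purple cross was at (7.2, 0.8) in frame 1 and (4.8, 2.0) in frame 2.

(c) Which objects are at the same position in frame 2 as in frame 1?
the pink square, the pink star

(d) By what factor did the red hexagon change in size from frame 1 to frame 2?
0.6×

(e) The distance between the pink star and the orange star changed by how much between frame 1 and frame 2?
-0.2

Distance in frame 1: 6.9. Distance in frame 2: 6.7.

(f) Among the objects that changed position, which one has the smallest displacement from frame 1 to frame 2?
the cyan circle

(moved 1.4)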